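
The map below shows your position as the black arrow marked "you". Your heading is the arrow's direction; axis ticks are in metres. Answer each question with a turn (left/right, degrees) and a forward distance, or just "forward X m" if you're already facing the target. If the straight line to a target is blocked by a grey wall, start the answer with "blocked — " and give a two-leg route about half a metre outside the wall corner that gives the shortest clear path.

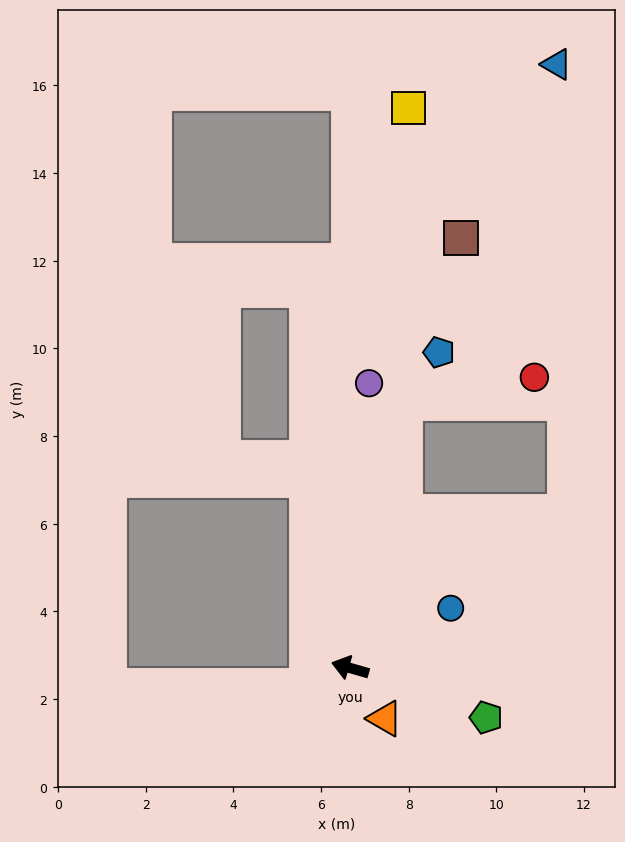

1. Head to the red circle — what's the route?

blocked — turn right 85°, forward 6.2 m, then turn right 68°, forward 3.0 m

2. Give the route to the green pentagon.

turn left 176°, forward 3.3 m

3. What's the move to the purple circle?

turn right 78°, forward 6.5 m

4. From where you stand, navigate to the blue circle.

turn right 133°, forward 2.7 m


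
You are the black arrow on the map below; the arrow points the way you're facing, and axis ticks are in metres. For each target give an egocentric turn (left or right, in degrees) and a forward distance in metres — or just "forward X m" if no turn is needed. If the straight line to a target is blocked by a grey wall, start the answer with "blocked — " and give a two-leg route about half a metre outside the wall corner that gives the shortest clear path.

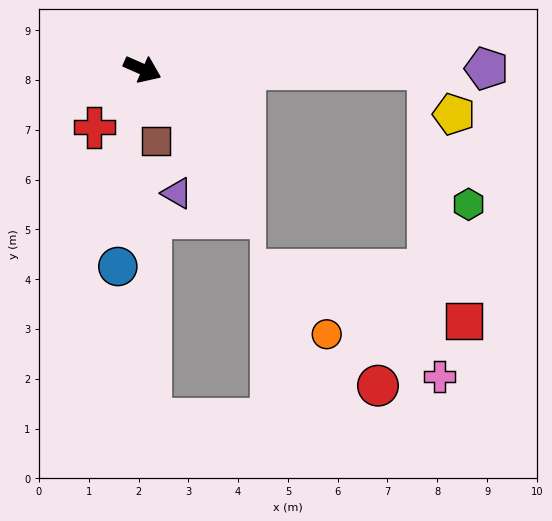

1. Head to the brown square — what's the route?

turn right 56°, forward 1.5 m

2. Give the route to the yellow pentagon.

blocked — turn left 24°, forward 5.7 m, then turn right 61°, forward 1.0 m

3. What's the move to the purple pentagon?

turn left 24°, forward 6.9 m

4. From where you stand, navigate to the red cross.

turn right 106°, forward 1.5 m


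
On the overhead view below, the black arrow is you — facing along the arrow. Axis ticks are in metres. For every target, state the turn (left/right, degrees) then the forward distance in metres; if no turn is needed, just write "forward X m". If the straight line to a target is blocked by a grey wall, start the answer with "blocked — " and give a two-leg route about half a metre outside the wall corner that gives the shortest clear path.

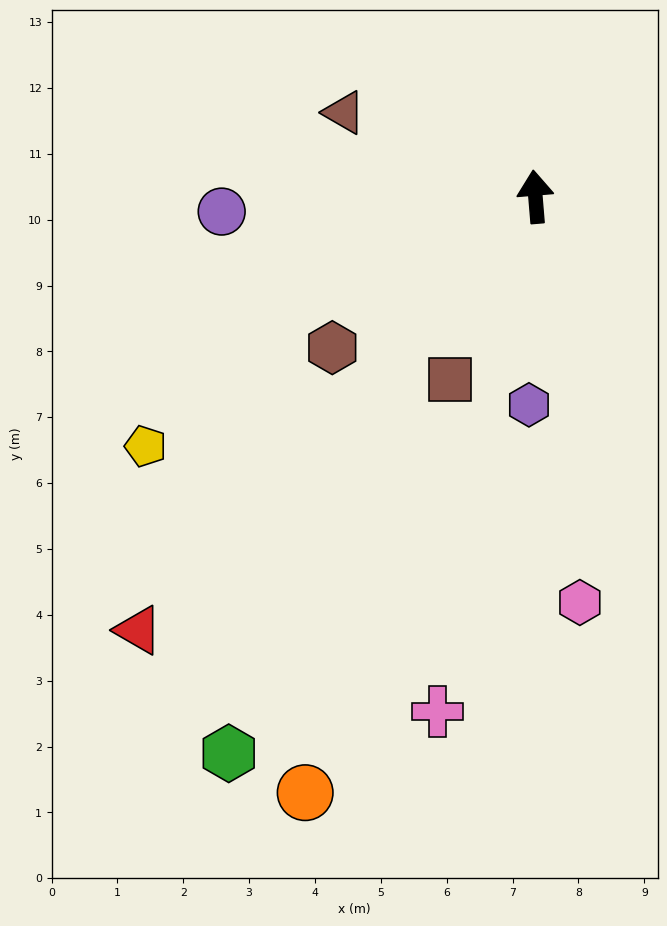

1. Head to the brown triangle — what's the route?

turn left 62°, forward 3.2 m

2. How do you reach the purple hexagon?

turn left 173°, forward 3.2 m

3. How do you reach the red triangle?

turn left 133°, forward 8.9 m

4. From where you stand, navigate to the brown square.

turn left 150°, forward 3.1 m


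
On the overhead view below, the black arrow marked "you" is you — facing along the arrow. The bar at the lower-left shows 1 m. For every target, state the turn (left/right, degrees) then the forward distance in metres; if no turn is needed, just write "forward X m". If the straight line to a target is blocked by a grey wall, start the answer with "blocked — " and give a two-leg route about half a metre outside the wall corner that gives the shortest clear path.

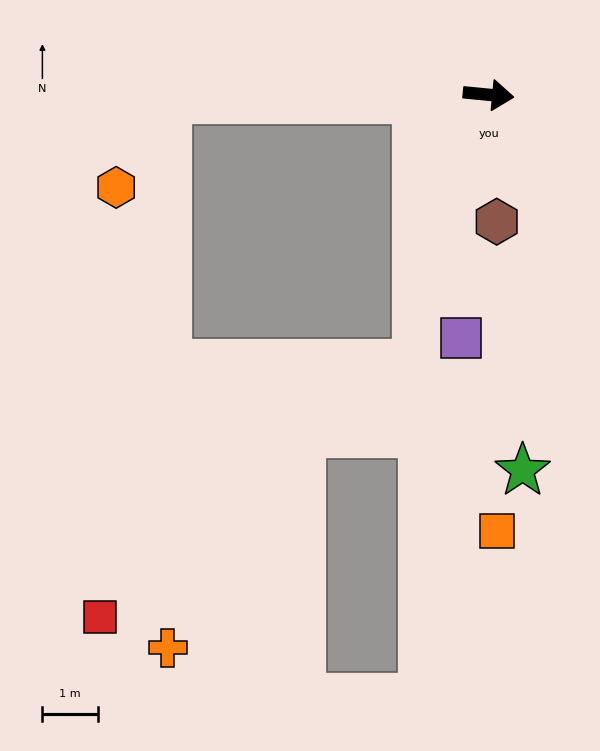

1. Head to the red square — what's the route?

blocked — turn right 174°, forward 5.8 m, then turn left 82°, forward 9.4 m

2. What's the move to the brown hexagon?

turn right 81°, forward 2.3 m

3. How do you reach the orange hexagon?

blocked — turn right 174°, forward 5.8 m, then turn left 59°, forward 1.8 m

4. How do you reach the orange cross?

blocked — turn right 174°, forward 5.8 m, then turn left 89°, forward 9.8 m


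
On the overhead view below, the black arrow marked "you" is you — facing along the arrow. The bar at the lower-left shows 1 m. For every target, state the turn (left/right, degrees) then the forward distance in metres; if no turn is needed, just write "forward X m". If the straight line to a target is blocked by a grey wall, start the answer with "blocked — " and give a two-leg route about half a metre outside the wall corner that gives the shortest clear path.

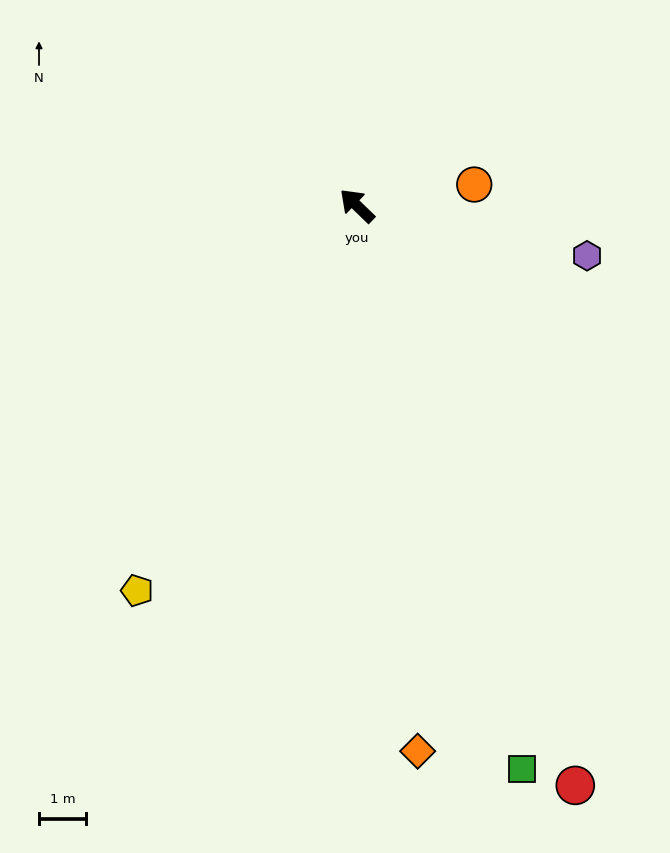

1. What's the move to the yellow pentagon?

turn left 104°, forward 9.4 m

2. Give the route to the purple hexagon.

turn right 148°, forward 5.0 m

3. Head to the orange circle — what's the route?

turn right 126°, forward 2.5 m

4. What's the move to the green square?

turn left 150°, forward 12.4 m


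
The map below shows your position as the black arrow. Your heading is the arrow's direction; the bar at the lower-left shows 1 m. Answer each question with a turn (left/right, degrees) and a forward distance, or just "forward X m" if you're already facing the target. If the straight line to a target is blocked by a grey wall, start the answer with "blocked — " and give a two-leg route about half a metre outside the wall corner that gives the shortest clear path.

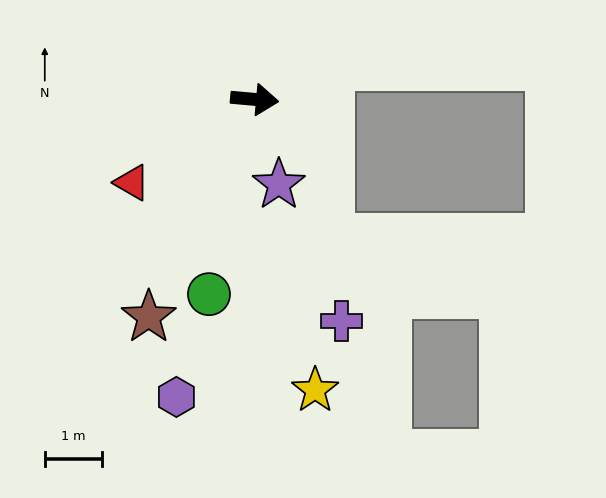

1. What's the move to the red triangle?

turn right 141°, forward 2.6 m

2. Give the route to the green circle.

turn right 98°, forward 3.5 m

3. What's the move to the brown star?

turn right 111°, forward 4.2 m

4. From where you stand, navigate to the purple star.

turn right 69°, forward 1.5 m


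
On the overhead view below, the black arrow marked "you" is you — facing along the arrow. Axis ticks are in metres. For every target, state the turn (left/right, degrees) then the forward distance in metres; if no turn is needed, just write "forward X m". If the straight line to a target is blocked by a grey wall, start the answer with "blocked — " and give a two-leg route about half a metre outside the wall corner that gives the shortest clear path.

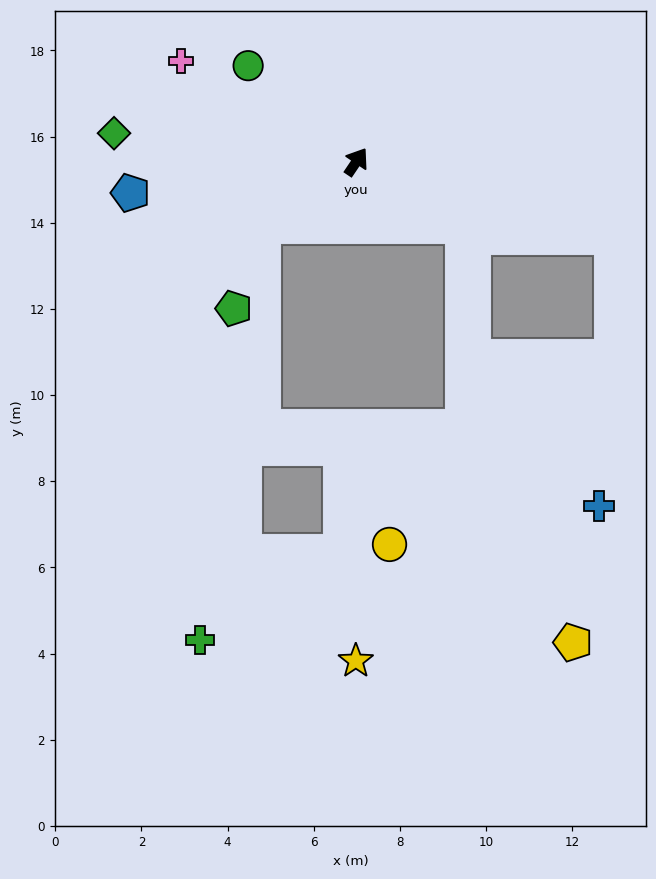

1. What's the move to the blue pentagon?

turn left 132°, forward 5.3 m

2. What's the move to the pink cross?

turn left 94°, forward 4.7 m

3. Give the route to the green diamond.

turn left 117°, forward 5.7 m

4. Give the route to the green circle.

turn left 82°, forward 3.4 m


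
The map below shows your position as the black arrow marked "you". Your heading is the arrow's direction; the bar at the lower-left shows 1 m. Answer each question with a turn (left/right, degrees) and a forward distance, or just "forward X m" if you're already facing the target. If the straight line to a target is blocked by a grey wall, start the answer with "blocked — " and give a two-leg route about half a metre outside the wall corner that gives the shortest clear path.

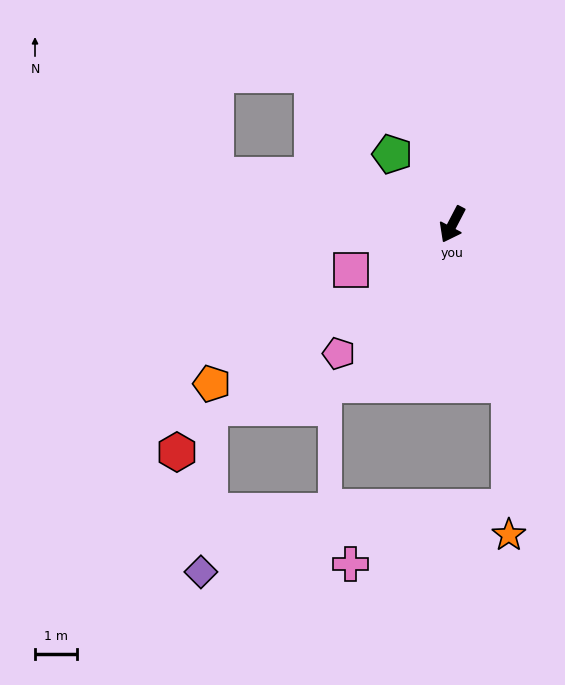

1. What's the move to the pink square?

turn right 38°, forward 2.7 m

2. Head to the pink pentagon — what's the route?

turn right 14°, forward 4.1 m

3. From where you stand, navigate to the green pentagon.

turn right 112°, forward 2.2 m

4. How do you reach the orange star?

blocked — turn left 47°, forward 4.1 m, then turn right 19°, forward 3.6 m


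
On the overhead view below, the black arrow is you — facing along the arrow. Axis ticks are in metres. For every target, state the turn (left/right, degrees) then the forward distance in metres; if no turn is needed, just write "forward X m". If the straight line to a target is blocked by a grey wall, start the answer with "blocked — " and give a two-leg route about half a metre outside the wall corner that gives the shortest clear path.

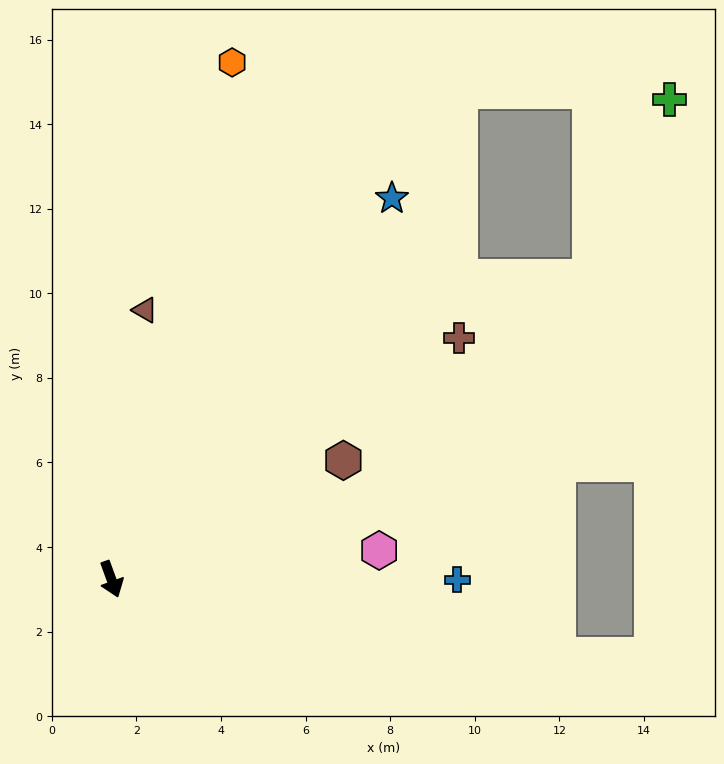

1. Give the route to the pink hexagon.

turn left 76°, forward 6.4 m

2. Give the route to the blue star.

turn left 124°, forward 11.2 m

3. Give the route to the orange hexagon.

turn left 147°, forward 12.6 m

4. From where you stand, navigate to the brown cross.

turn left 105°, forward 10.0 m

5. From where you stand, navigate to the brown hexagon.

turn left 97°, forward 6.2 m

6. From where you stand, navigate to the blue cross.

turn left 70°, forward 8.2 m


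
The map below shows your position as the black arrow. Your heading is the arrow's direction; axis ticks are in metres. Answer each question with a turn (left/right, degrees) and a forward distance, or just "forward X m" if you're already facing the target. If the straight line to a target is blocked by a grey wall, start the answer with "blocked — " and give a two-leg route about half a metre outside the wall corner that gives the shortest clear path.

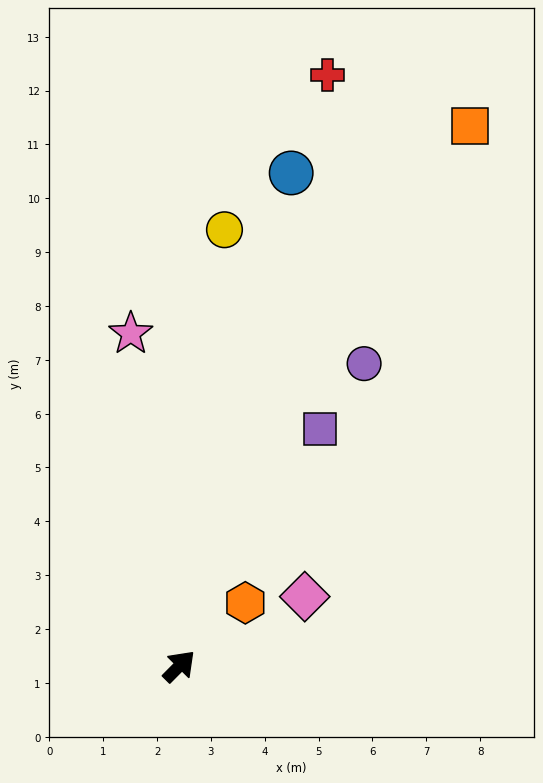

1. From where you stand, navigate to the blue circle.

turn left 32°, forward 9.4 m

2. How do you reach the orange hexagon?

forward 1.7 m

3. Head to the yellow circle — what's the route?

turn left 39°, forward 8.1 m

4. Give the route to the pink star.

turn left 53°, forward 6.2 m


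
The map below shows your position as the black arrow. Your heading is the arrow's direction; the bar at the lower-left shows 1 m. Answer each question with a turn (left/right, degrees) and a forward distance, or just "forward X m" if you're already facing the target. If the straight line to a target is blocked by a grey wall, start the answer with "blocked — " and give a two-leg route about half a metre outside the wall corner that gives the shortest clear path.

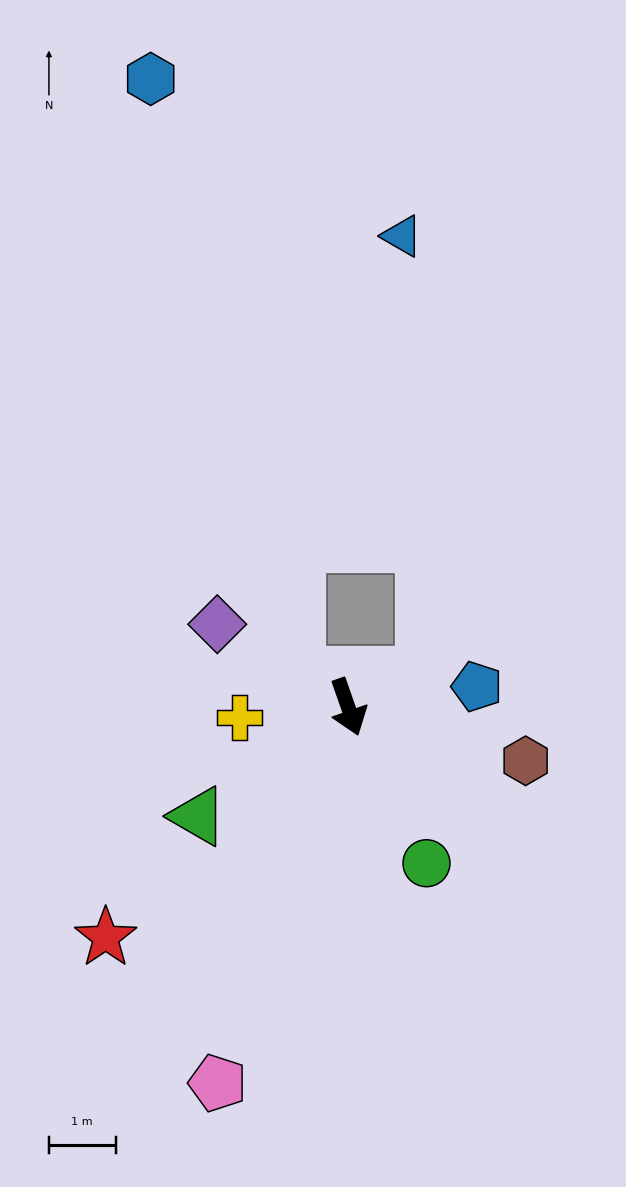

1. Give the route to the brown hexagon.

turn left 54°, forward 2.8 m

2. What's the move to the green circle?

turn left 7°, forward 2.6 m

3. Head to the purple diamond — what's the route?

turn right 142°, forward 2.3 m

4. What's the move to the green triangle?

turn right 73°, forward 2.8 m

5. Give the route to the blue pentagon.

turn left 80°, forward 2.0 m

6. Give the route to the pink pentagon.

turn right 38°, forward 6.0 m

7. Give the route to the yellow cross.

turn right 104°, forward 1.6 m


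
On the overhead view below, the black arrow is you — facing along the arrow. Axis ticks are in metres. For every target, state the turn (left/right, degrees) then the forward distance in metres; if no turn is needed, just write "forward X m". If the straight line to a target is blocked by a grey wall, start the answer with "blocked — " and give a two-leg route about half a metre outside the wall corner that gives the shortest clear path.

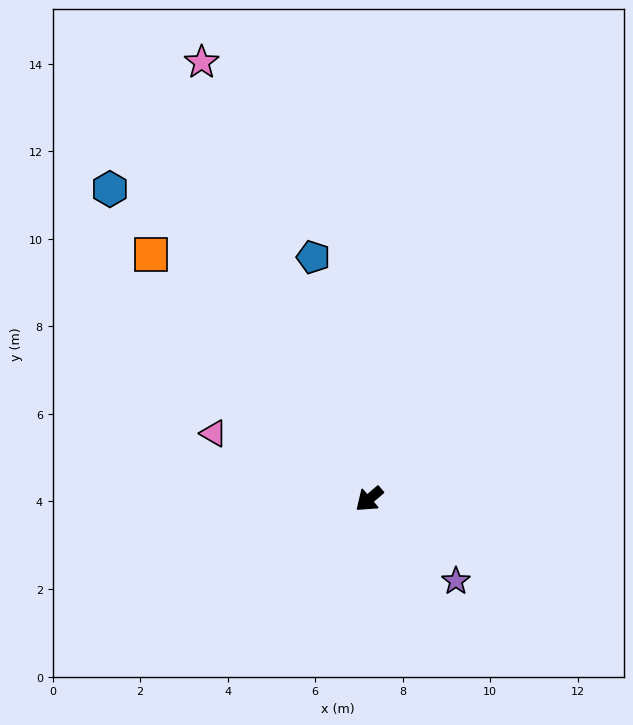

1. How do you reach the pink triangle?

turn right 63°, forward 3.9 m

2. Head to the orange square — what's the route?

turn right 89°, forward 7.5 m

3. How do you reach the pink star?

turn right 109°, forward 10.7 m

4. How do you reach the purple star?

turn left 96°, forward 2.7 m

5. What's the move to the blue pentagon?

turn right 117°, forward 5.7 m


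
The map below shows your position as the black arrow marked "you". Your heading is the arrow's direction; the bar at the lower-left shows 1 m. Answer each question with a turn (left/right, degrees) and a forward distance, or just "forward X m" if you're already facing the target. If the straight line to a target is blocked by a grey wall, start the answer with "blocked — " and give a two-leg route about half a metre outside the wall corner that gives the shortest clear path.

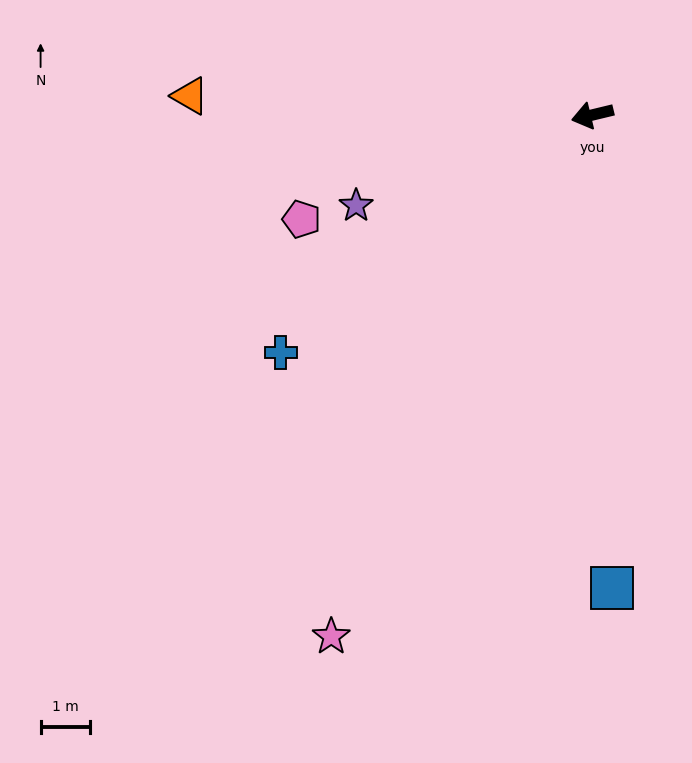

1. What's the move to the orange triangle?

turn right 16°, forward 8.2 m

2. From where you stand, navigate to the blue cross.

turn left 24°, forward 8.0 m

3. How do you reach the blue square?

turn left 79°, forward 9.6 m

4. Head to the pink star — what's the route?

turn left 50°, forward 11.9 m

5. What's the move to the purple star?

turn left 7°, forward 5.2 m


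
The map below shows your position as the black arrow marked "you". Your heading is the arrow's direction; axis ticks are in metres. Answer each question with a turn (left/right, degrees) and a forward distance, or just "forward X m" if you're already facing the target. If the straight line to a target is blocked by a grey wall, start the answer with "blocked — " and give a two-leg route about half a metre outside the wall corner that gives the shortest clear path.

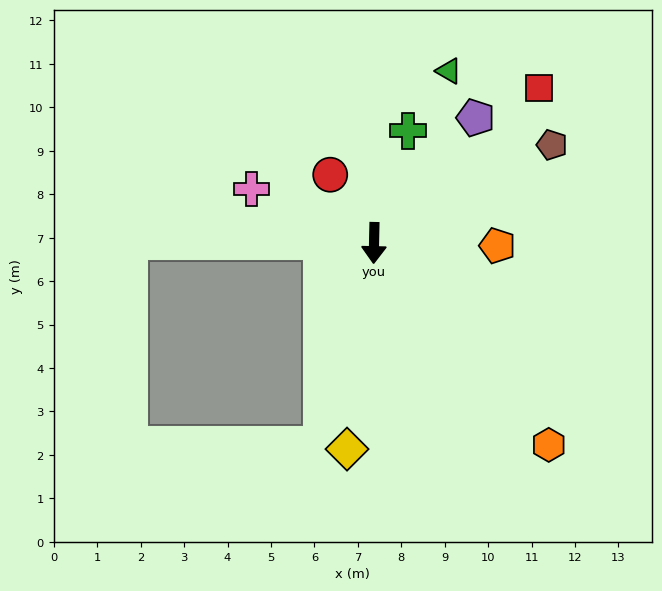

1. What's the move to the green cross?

turn left 165°, forward 2.7 m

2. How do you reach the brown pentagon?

turn left 120°, forward 4.7 m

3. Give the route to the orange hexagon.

turn left 42°, forward 6.1 m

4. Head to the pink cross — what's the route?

turn right 113°, forward 3.1 m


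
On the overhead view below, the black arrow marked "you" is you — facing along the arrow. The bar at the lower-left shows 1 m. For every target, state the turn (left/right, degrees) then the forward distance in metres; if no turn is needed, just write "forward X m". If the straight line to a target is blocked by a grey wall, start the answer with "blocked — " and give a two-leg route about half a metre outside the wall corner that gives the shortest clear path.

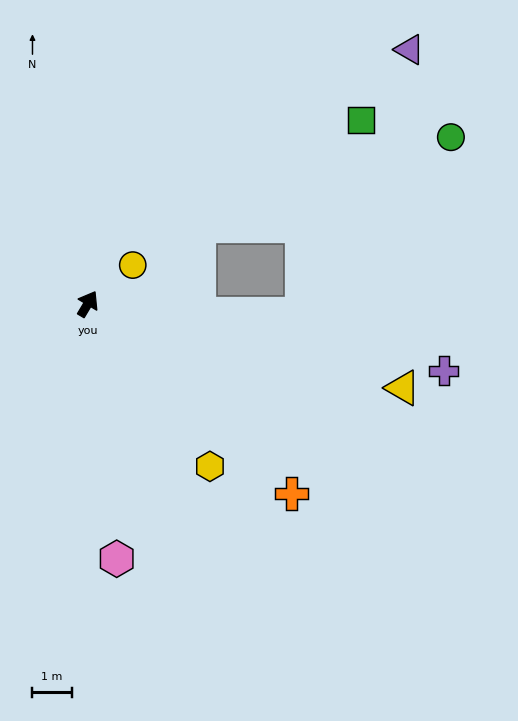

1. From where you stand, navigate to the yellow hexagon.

turn right 112°, forward 5.2 m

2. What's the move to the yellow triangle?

turn right 74°, forward 8.3 m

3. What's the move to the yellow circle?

turn right 18°, forward 1.5 m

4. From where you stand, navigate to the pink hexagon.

turn right 143°, forward 6.5 m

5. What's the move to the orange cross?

turn right 102°, forward 7.1 m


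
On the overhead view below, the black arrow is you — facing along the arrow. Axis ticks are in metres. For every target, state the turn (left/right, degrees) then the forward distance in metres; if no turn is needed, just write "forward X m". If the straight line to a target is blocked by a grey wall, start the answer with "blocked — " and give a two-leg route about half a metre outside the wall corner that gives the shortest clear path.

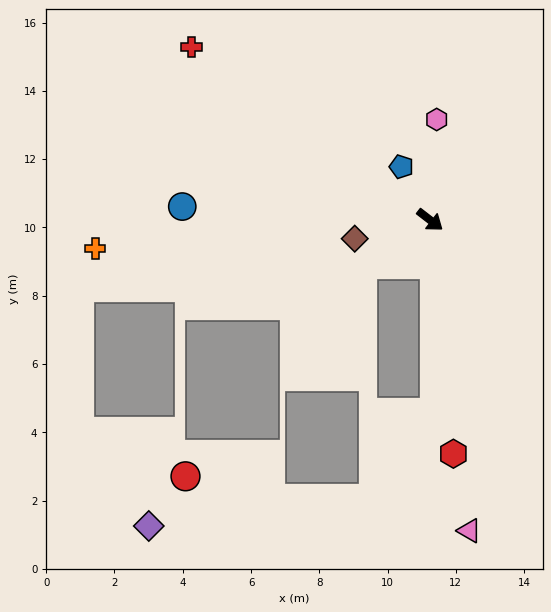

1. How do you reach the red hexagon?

turn right 47°, forward 6.9 m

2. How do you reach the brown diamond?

turn right 128°, forward 2.3 m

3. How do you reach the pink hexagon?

turn left 124°, forward 2.9 m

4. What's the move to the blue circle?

turn right 145°, forward 7.3 m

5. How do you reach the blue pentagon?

turn left 156°, forward 1.8 m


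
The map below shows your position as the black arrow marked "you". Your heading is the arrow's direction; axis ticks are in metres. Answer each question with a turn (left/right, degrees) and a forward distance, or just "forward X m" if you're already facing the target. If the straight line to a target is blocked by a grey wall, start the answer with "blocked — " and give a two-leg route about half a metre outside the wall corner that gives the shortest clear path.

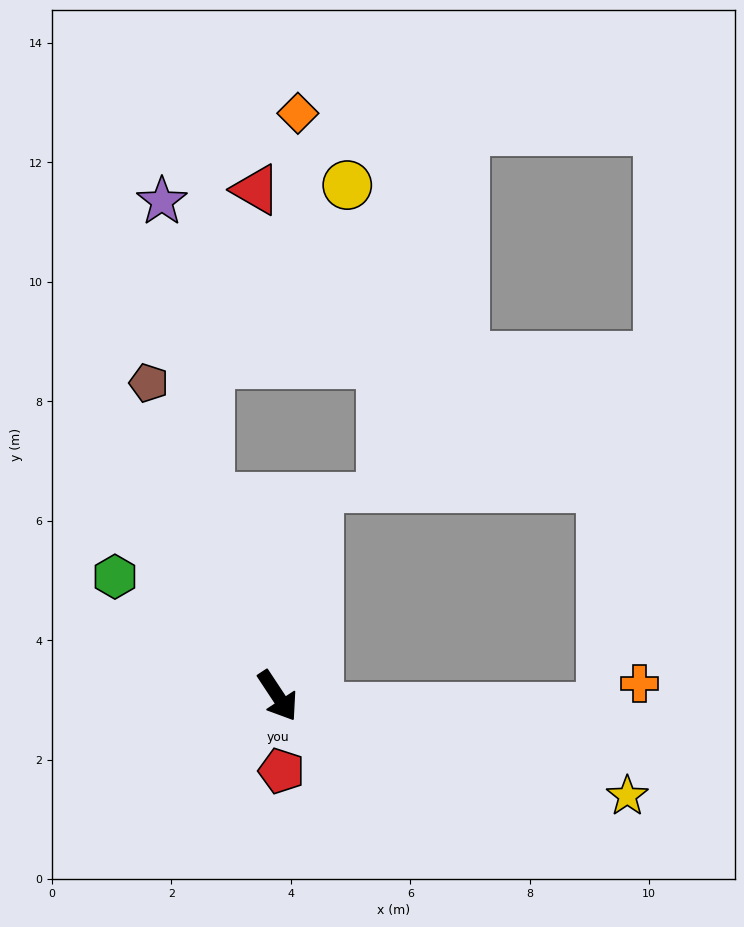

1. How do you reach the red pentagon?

turn right 30°, forward 1.3 m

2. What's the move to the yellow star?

turn left 41°, forward 6.1 m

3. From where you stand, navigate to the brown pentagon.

turn left 169°, forward 5.7 m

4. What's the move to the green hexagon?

turn right 160°, forward 3.4 m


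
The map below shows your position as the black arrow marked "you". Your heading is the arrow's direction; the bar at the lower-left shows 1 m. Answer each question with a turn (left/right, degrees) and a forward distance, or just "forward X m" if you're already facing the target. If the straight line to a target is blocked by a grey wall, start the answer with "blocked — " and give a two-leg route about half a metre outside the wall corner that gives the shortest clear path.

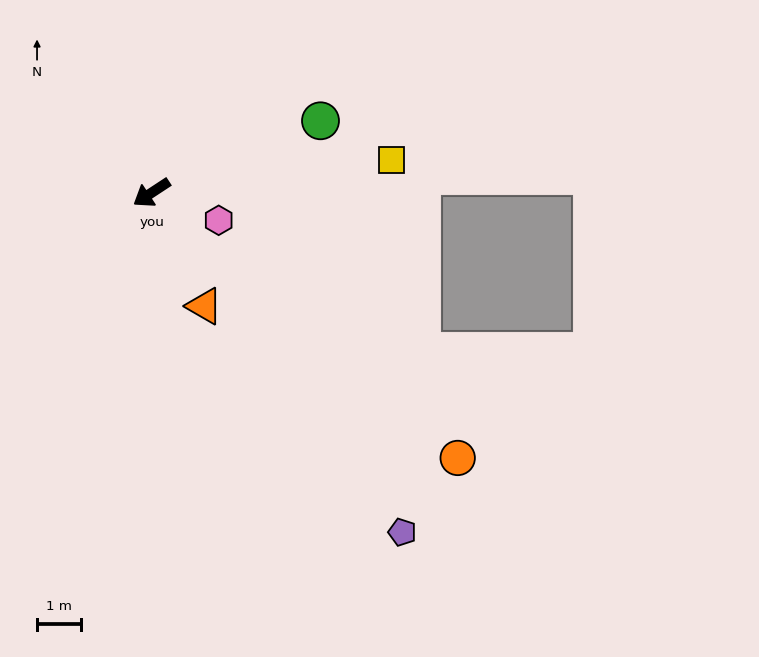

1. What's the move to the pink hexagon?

turn left 124°, forward 1.7 m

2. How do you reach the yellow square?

turn left 155°, forward 5.5 m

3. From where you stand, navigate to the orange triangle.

turn left 82°, forward 2.9 m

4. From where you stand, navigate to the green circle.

turn left 170°, forward 4.2 m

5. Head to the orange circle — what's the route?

turn left 106°, forward 9.3 m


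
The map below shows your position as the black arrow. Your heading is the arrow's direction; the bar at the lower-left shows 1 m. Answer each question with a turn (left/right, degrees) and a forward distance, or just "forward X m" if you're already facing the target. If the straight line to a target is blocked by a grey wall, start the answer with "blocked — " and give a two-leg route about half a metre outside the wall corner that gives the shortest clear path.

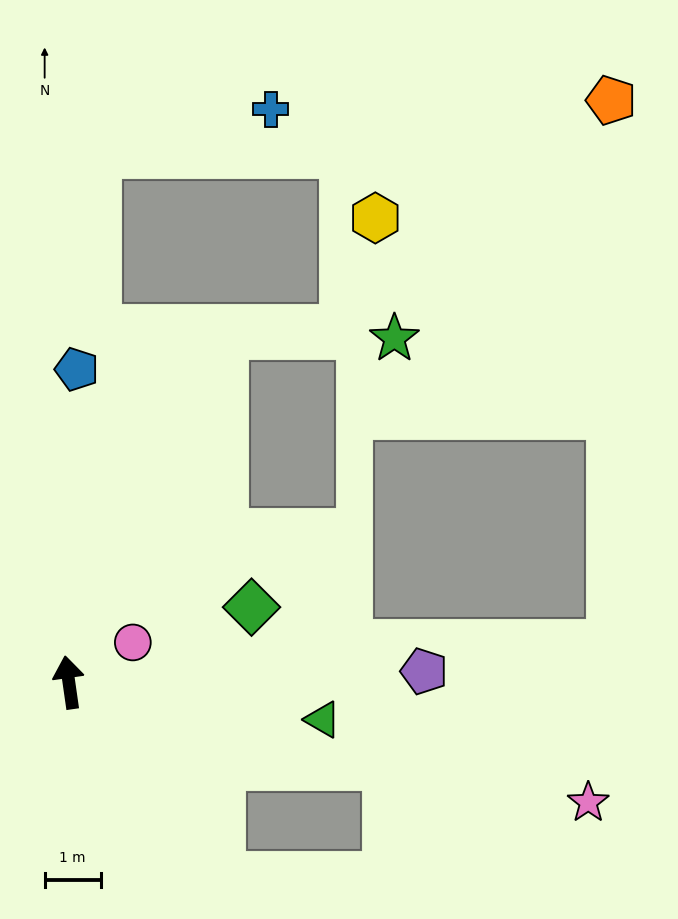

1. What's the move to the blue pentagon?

turn right 10°, forward 5.6 m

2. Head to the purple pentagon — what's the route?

turn right 96°, forward 6.3 m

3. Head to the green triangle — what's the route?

turn right 107°, forward 4.6 m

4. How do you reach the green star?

blocked — turn right 32°, forward 6.8 m, then turn right 67°, forward 3.0 m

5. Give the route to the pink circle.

turn right 66°, forward 1.3 m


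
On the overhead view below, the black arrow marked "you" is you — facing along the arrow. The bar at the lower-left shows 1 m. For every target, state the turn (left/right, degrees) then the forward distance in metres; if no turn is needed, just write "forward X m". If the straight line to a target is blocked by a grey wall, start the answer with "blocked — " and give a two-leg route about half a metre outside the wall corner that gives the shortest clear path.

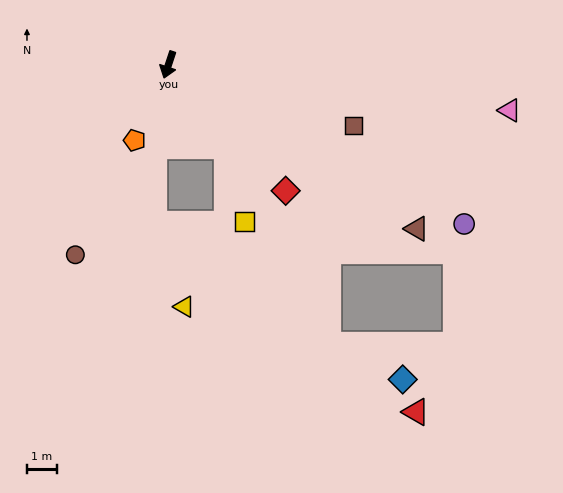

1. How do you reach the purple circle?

turn left 80°, forward 11.1 m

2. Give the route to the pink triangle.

turn left 101°, forward 11.4 m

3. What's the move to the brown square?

turn left 90°, forward 6.4 m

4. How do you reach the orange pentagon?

turn right 6°, forward 2.7 m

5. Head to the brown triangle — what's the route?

turn left 75°, forward 9.8 m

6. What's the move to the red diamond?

turn left 61°, forward 5.7 m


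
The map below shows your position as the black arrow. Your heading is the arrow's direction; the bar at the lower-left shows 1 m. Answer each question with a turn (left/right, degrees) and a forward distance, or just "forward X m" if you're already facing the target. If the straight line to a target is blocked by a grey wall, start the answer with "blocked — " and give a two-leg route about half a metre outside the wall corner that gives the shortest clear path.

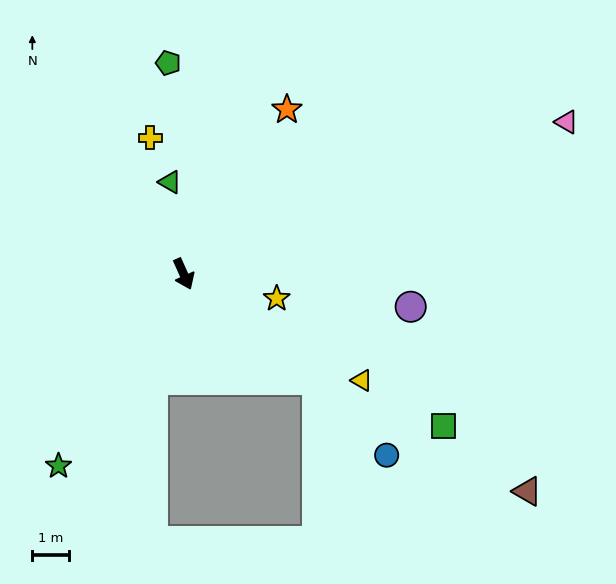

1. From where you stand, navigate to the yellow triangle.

turn left 35°, forward 5.7 m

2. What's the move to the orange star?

turn left 124°, forward 5.3 m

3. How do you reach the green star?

turn right 57°, forward 6.3 m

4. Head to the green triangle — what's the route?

turn left 164°, forward 2.6 m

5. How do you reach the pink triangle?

turn left 88°, forward 11.3 m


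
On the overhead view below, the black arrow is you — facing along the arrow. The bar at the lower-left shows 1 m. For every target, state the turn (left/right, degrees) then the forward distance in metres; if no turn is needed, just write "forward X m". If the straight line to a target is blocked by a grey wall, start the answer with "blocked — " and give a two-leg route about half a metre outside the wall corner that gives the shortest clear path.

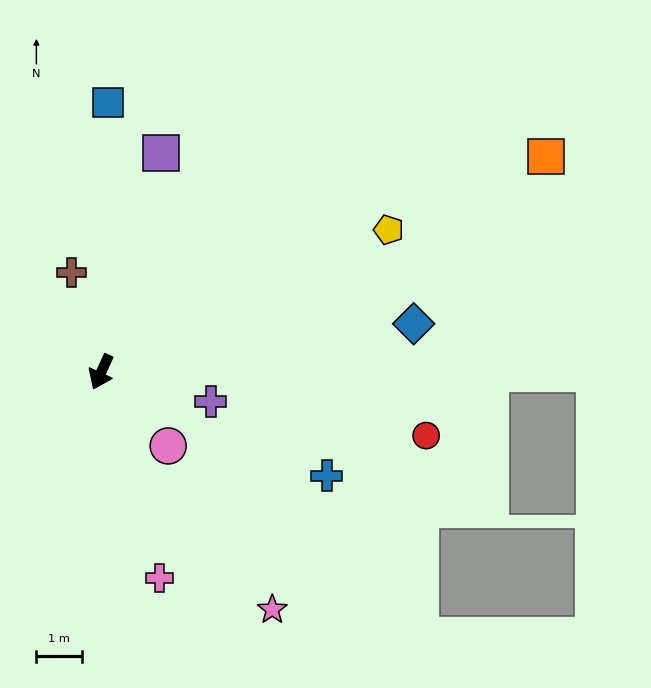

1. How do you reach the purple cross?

turn left 99°, forward 2.5 m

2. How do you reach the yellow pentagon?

turn left 141°, forward 7.1 m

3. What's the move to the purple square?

turn right 171°, forward 5.0 m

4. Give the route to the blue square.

turn right 157°, forward 5.9 m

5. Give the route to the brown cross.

turn right 139°, forward 2.3 m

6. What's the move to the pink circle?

turn left 67°, forward 2.2 m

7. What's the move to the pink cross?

turn left 40°, forward 4.7 m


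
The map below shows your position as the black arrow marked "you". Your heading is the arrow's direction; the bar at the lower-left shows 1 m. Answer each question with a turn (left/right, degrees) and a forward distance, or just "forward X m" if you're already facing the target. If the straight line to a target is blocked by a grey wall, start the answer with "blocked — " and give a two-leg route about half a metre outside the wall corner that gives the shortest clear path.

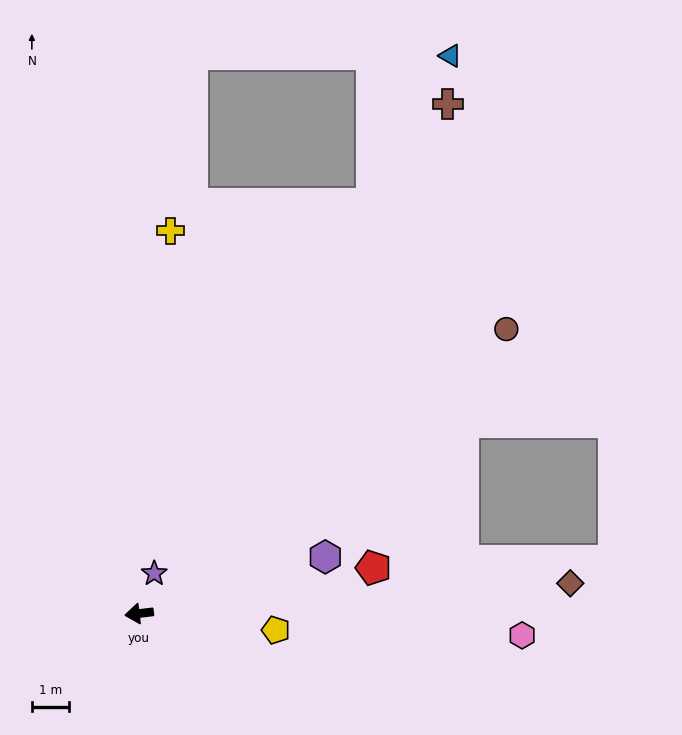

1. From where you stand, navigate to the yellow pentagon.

turn left 166°, forward 3.7 m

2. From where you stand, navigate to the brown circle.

turn right 149°, forward 12.5 m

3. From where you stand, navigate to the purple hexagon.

turn right 170°, forward 5.2 m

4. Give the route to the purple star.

turn right 118°, forward 1.2 m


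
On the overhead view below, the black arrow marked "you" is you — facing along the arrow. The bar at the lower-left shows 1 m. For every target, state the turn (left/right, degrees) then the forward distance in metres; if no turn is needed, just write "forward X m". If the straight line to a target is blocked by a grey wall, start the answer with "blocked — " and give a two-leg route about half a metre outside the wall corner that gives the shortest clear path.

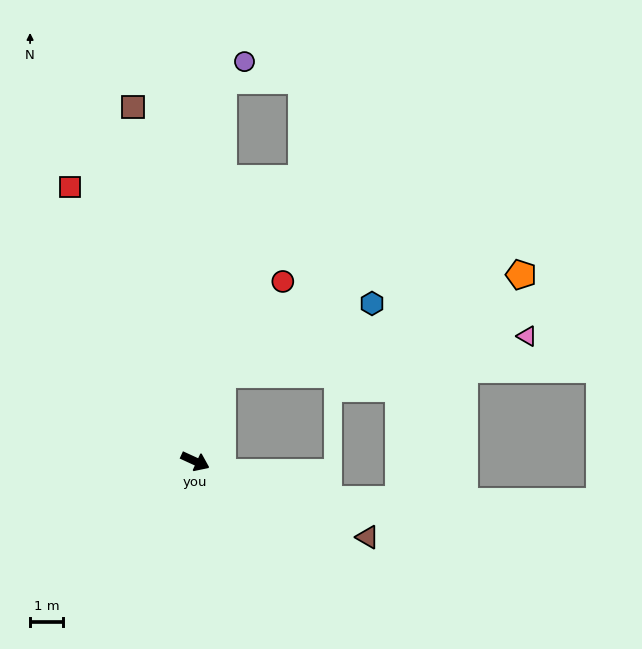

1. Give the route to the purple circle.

blocked — turn left 110°, forward 11.8 m, then turn right 43°, forward 0.9 m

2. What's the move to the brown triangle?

forward 5.8 m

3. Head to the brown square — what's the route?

turn left 125°, forward 11.1 m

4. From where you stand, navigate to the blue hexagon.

blocked — turn left 97°, forward 2.8 m, then turn right 47°, forward 5.1 m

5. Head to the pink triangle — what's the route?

blocked — turn left 97°, forward 2.8 m, then turn right 65°, forward 9.5 m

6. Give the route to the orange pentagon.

blocked — turn left 97°, forward 2.8 m, then turn right 54°, forward 9.7 m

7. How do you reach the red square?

turn left 139°, forward 9.3 m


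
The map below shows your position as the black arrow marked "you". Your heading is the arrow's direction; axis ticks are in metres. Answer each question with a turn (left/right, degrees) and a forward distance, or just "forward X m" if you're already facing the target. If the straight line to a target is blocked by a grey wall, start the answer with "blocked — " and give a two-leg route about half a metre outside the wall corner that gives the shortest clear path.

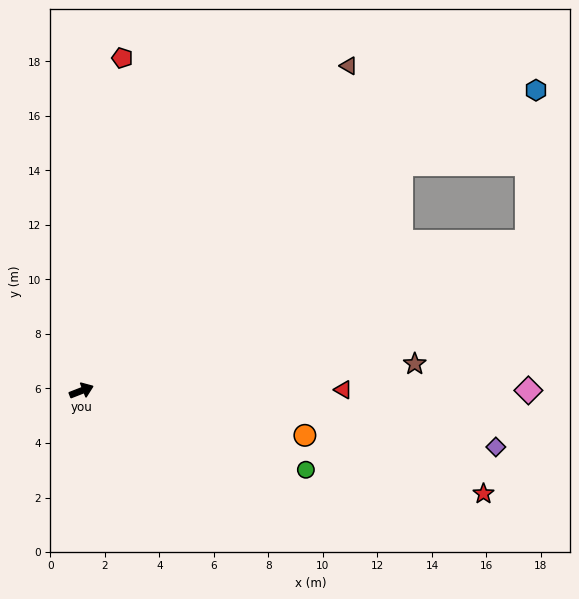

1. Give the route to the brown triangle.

turn left 29°, forward 15.4 m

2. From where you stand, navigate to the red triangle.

turn right 21°, forward 9.6 m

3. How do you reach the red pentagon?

turn left 62°, forward 12.3 m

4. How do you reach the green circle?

turn right 41°, forward 8.7 m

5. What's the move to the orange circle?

turn right 33°, forward 8.4 m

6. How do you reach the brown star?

turn right 17°, forward 12.3 m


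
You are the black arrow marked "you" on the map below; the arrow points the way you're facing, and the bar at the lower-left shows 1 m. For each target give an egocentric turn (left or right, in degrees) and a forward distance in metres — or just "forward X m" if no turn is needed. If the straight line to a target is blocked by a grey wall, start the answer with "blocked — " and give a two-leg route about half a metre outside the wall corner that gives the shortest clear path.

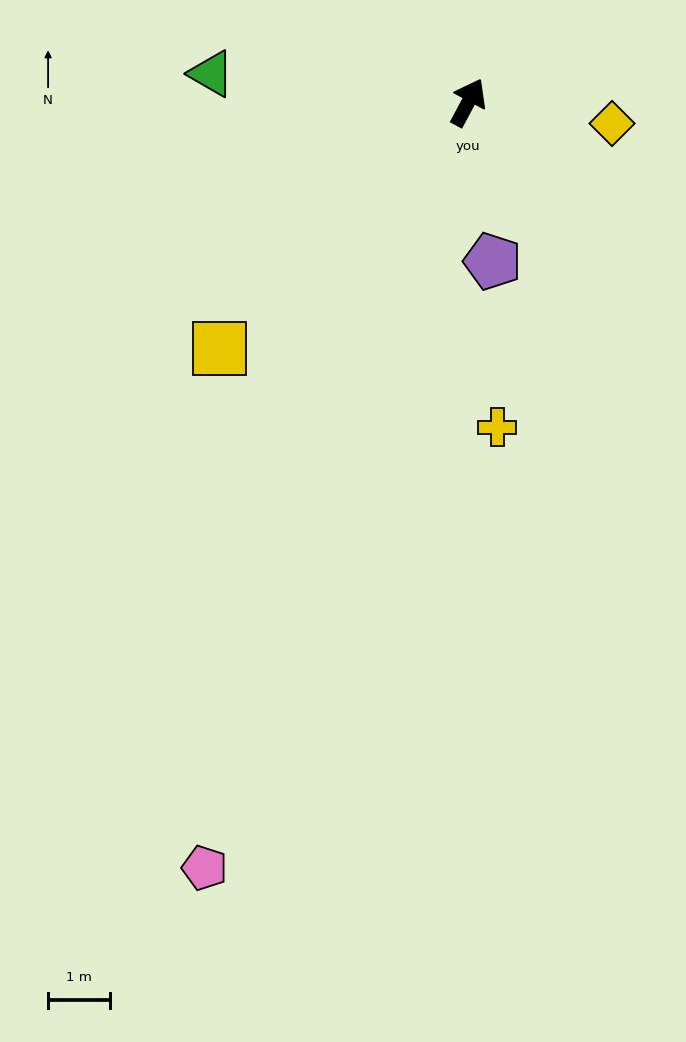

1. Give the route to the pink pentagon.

turn right 171°, forward 13.0 m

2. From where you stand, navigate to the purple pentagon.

turn right 143°, forward 2.6 m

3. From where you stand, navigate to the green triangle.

turn left 112°, forward 4.1 m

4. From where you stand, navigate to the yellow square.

turn left 163°, forward 5.6 m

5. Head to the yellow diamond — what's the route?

turn right 70°, forward 2.3 m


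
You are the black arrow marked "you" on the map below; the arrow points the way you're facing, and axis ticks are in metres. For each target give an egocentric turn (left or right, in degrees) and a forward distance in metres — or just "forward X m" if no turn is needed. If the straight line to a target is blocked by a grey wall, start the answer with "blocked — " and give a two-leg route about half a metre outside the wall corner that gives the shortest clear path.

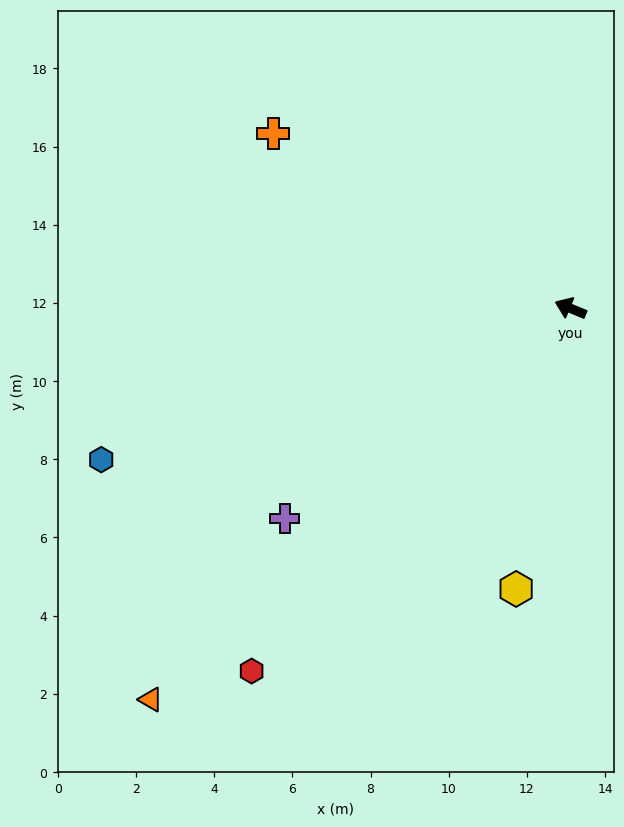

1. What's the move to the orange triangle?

turn left 65°, forward 14.7 m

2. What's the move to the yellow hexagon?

turn left 102°, forward 7.3 m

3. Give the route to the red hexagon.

turn left 71°, forward 12.4 m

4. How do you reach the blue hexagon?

turn left 40°, forward 12.6 m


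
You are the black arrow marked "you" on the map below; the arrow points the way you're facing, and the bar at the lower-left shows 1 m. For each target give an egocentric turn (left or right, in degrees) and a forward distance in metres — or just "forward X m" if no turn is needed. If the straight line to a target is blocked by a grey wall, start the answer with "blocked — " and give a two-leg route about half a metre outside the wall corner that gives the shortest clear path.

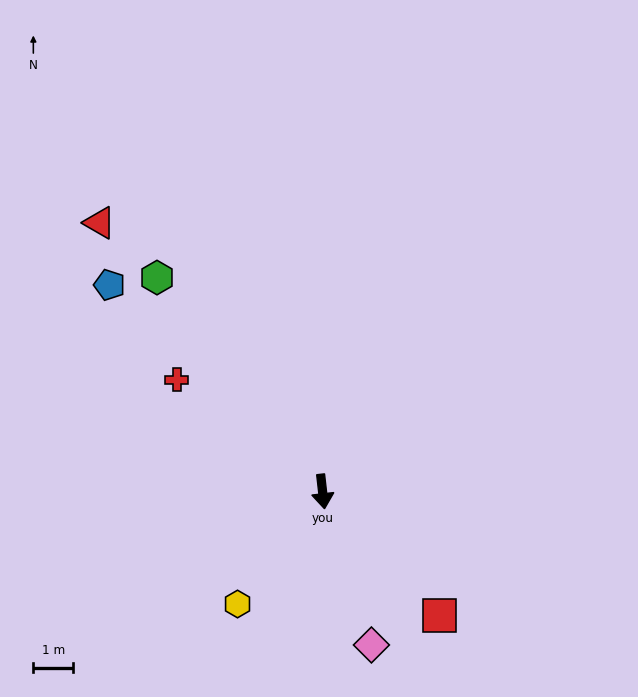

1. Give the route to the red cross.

turn right 134°, forward 4.6 m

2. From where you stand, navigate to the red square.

turn left 37°, forward 4.3 m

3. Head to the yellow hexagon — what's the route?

turn right 44°, forward 3.6 m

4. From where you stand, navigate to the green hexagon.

turn right 149°, forward 6.8 m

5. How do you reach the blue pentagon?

turn right 141°, forward 7.5 m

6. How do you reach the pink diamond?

turn left 11°, forward 4.1 m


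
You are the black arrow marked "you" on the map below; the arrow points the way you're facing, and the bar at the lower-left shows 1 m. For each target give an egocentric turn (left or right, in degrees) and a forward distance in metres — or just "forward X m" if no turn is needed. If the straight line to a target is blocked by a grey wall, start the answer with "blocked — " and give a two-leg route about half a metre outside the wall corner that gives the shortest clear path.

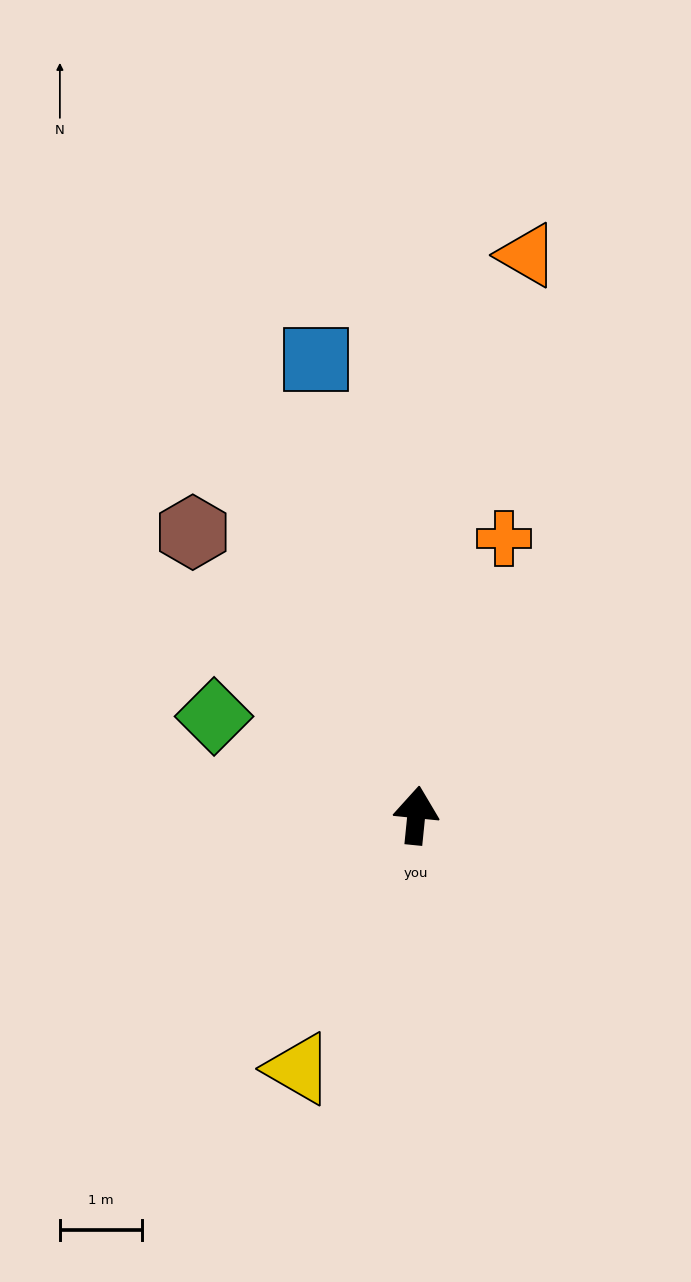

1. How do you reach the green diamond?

turn left 70°, forward 2.7 m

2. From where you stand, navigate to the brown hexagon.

turn left 44°, forward 4.4 m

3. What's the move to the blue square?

turn left 18°, forward 5.7 m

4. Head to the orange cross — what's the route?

turn right 12°, forward 3.5 m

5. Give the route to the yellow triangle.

turn left 161°, forward 3.4 m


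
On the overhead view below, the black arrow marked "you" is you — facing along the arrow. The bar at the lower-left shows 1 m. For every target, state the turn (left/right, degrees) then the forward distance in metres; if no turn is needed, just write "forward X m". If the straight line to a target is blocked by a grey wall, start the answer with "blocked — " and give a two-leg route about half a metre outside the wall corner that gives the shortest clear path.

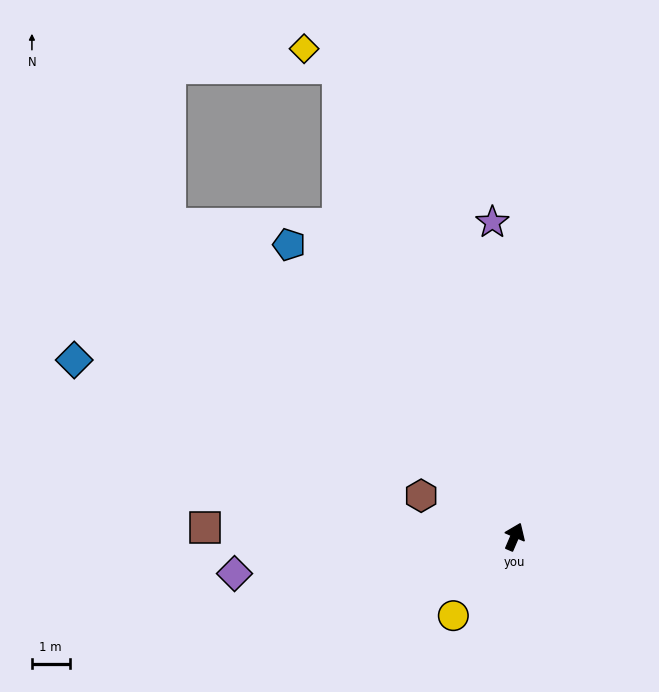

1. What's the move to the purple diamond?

turn left 121°, forward 7.5 m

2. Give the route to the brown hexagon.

turn left 90°, forward 2.7 m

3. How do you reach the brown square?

turn left 111°, forward 8.2 m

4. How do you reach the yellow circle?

turn left 165°, forward 2.7 m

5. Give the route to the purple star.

turn left 27°, forward 8.4 m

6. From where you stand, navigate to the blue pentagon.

turn left 61°, forward 9.8 m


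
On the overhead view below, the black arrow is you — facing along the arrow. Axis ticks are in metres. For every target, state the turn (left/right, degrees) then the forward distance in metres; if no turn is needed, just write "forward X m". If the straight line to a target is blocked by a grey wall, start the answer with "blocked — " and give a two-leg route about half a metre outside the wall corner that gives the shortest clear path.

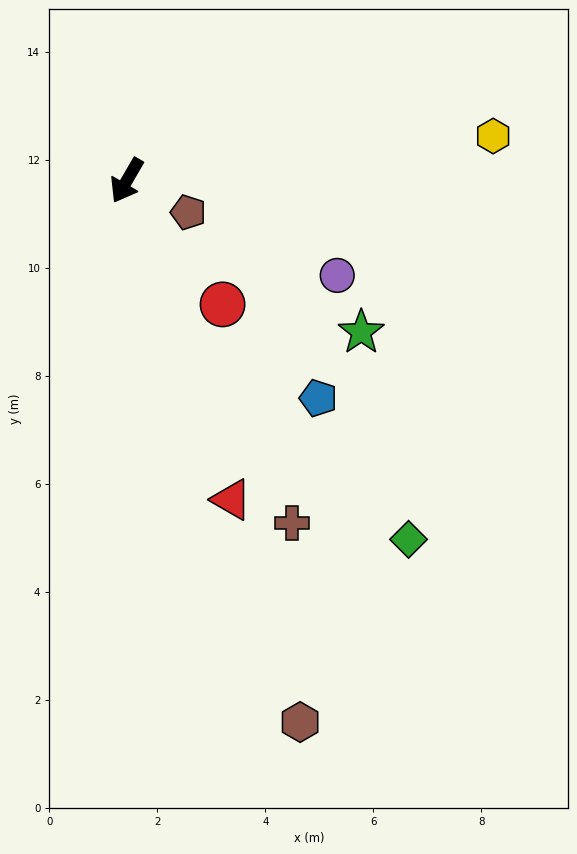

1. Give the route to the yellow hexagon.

turn left 127°, forward 6.8 m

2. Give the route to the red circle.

turn left 68°, forward 2.9 m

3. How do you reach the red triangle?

turn left 48°, forward 6.2 m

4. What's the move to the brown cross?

turn left 56°, forward 7.0 m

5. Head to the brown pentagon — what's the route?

turn left 93°, forward 1.3 m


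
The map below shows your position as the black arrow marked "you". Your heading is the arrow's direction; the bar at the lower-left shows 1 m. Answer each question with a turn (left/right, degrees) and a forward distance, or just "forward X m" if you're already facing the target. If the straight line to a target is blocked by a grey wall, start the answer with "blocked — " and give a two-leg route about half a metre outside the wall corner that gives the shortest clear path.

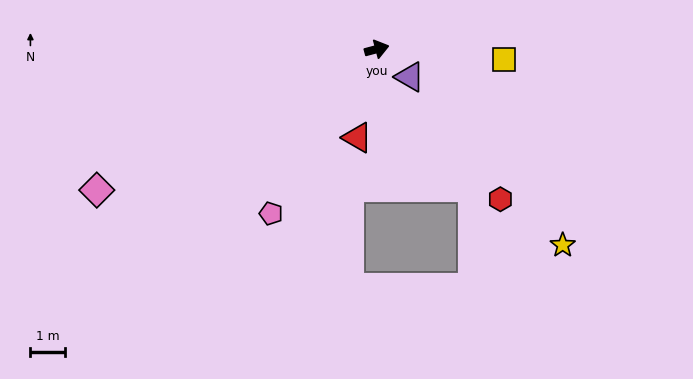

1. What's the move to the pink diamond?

turn right 168°, forward 9.1 m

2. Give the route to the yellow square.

turn right 20°, forward 3.7 m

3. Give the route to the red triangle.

turn right 117°, forward 2.6 m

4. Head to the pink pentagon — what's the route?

turn right 138°, forward 5.7 m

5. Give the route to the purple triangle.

turn right 55°, forward 1.3 m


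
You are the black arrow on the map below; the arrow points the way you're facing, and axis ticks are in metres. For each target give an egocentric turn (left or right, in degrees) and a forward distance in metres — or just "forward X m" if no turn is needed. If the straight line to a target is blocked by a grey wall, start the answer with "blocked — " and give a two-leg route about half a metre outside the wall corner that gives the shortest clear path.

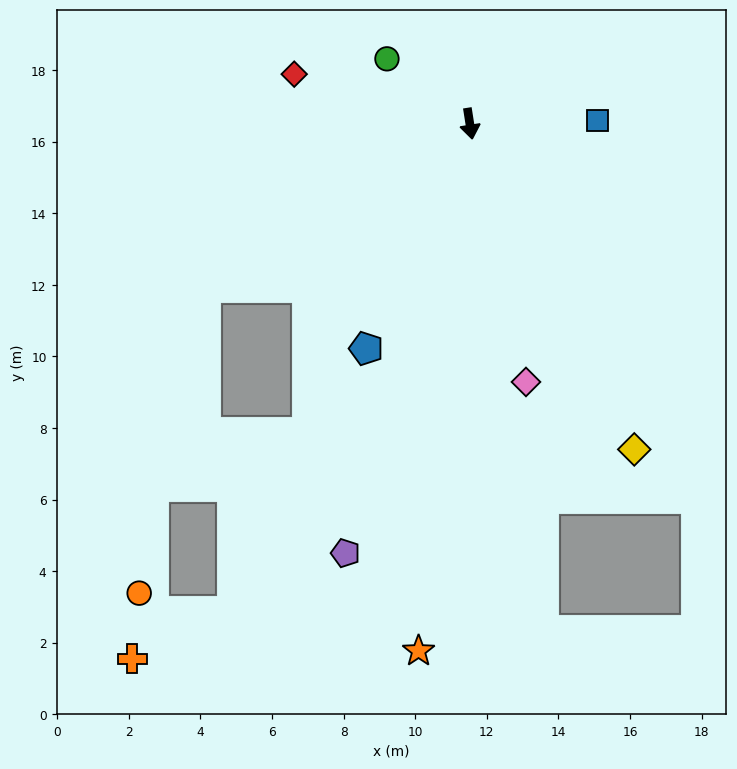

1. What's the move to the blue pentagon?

turn right 34°, forward 6.9 m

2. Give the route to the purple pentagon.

turn right 25°, forward 12.5 m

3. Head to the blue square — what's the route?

turn left 83°, forward 3.6 m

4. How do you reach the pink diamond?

turn left 3°, forward 7.4 m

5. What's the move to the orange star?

turn right 14°, forward 14.8 m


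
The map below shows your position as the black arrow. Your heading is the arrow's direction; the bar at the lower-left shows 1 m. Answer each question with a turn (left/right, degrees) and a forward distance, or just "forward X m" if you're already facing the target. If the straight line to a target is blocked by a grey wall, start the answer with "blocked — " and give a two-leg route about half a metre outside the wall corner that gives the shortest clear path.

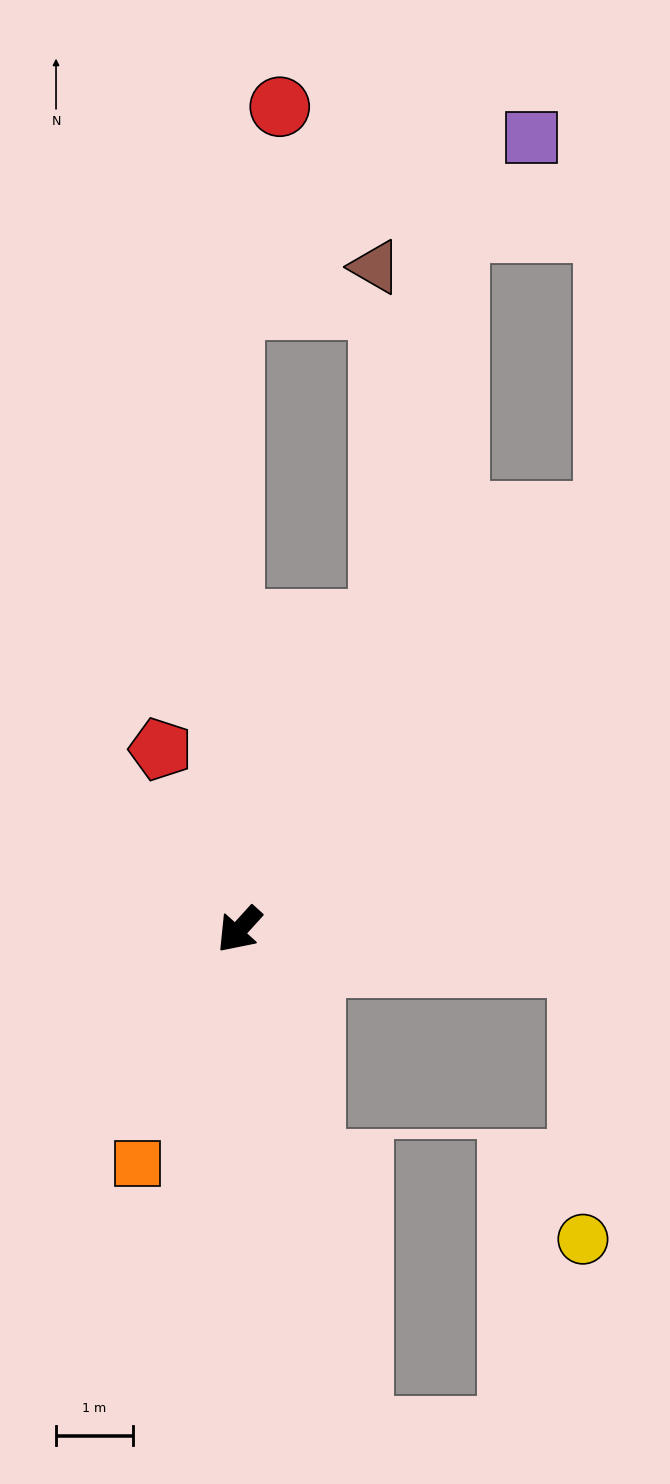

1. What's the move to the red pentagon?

turn right 114°, forward 2.6 m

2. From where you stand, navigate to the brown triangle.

blocked — turn right 137°, forward 8.1 m, then turn right 75°, forward 1.9 m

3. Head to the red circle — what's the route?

blocked — turn right 137°, forward 8.1 m, then turn right 14°, forward 2.7 m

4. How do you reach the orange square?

turn left 19°, forward 3.3 m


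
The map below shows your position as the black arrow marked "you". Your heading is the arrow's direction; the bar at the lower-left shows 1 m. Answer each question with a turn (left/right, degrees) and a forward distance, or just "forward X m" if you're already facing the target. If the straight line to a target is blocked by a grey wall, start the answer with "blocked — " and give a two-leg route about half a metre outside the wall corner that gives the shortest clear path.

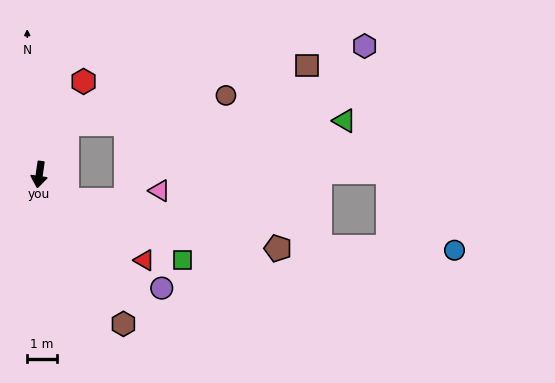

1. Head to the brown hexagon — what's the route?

turn left 38°, forward 5.8 m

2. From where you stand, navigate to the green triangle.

blocked — turn left 160°, forward 2.0 m, then turn right 61°, forward 9.5 m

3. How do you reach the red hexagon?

turn left 163°, forward 3.5 m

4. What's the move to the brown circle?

blocked — turn left 160°, forward 2.0 m, then turn right 52°, forward 5.5 m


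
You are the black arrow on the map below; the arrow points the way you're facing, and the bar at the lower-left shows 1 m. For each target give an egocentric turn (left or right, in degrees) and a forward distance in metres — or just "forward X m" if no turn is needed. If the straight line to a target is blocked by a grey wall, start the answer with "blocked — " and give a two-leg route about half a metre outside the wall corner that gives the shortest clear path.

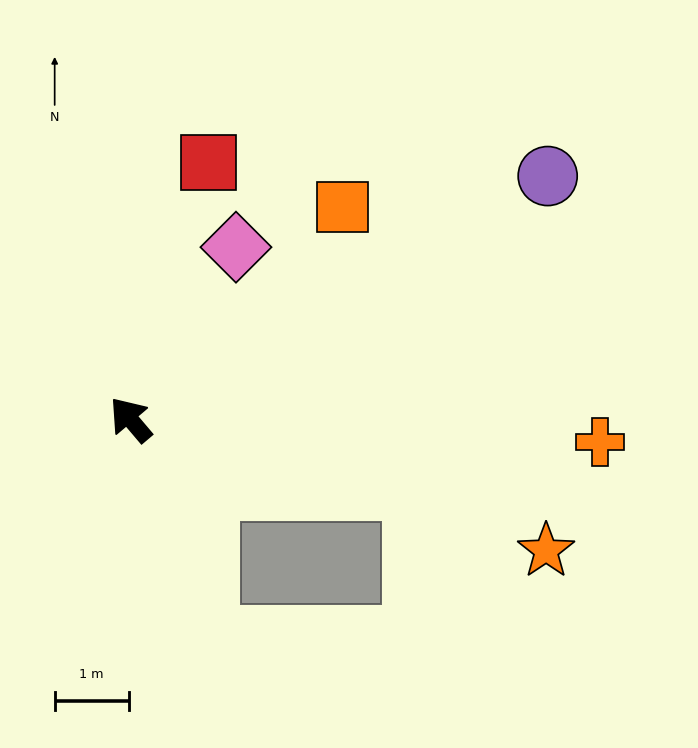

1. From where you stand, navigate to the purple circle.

turn right 100°, forward 6.5 m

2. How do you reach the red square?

turn right 57°, forward 3.6 m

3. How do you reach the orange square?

turn right 85°, forward 4.1 m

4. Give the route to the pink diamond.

turn right 72°, forward 2.7 m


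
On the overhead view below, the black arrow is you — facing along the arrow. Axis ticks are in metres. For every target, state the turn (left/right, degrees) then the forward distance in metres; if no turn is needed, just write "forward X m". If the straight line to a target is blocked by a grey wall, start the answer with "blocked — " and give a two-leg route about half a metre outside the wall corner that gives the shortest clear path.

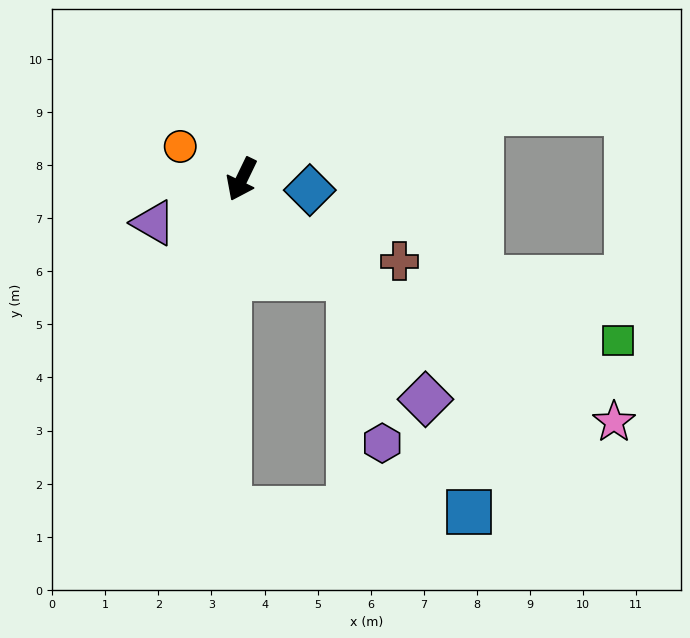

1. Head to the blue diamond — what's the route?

turn left 107°, forward 1.3 m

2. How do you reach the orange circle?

turn right 92°, forward 1.3 m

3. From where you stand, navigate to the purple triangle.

turn right 38°, forward 1.9 m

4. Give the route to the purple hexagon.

blocked — turn left 73°, forward 2.7 m, then turn right 36°, forward 3.2 m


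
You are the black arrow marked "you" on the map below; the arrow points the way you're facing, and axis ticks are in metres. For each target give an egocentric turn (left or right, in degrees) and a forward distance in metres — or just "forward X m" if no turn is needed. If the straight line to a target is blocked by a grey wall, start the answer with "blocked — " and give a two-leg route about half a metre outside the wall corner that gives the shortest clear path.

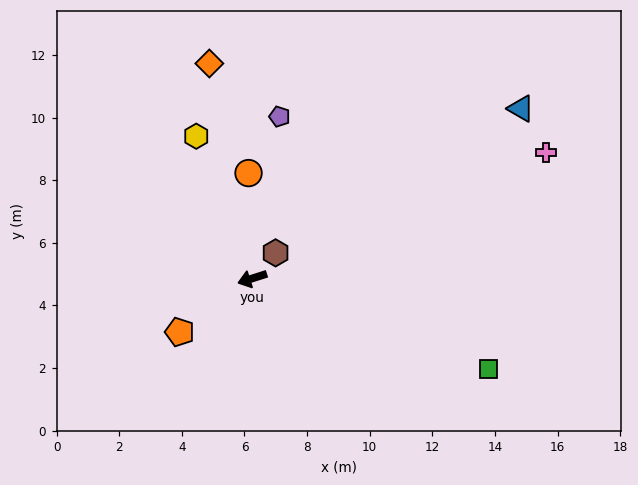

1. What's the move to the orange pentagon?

turn left 19°, forward 2.9 m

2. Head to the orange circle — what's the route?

turn right 106°, forward 3.4 m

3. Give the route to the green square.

turn left 141°, forward 8.1 m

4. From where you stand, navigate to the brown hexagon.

turn right 150°, forward 1.1 m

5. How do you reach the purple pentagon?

turn right 117°, forward 5.2 m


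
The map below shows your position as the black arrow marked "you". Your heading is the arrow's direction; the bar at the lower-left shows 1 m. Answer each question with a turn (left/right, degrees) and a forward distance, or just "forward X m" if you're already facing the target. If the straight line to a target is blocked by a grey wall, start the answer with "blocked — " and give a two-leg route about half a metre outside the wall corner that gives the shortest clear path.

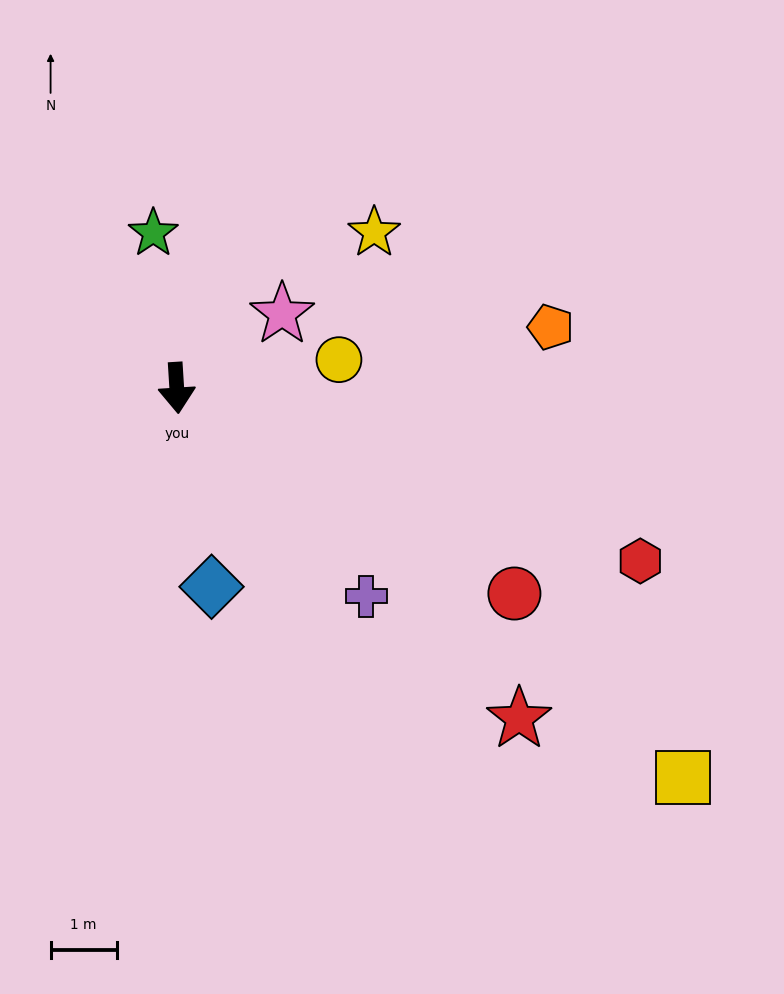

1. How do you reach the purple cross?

turn left 39°, forward 4.3 m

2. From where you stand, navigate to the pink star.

turn left 122°, forward 1.9 m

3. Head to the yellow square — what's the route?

turn left 49°, forward 9.7 m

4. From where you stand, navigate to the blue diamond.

turn left 6°, forward 3.1 m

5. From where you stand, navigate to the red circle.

turn left 55°, forward 6.0 m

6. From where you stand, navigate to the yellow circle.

turn left 96°, forward 2.5 m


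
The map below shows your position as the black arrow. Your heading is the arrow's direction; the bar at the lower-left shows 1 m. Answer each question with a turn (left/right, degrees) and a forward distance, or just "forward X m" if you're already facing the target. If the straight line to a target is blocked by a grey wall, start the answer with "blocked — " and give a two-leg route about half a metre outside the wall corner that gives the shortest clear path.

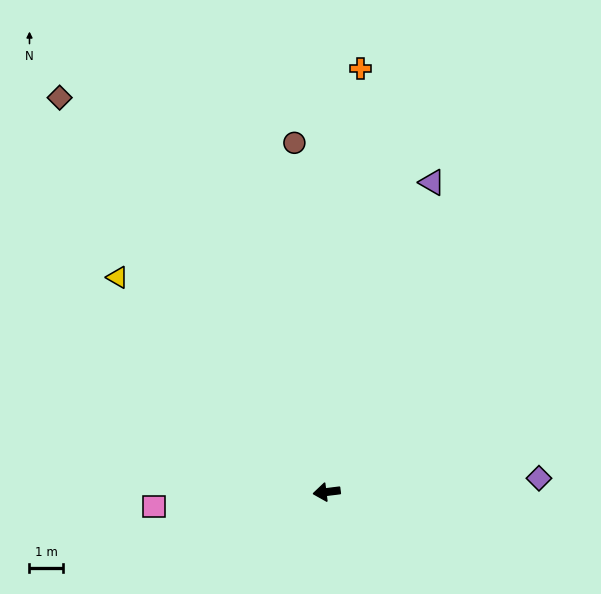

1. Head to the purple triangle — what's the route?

turn right 116°, forward 9.8 m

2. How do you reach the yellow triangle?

turn right 53°, forward 9.0 m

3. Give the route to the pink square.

turn right 2°, forward 5.2 m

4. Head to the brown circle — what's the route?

turn right 92°, forward 10.5 m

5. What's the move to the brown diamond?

turn right 63°, forward 14.3 m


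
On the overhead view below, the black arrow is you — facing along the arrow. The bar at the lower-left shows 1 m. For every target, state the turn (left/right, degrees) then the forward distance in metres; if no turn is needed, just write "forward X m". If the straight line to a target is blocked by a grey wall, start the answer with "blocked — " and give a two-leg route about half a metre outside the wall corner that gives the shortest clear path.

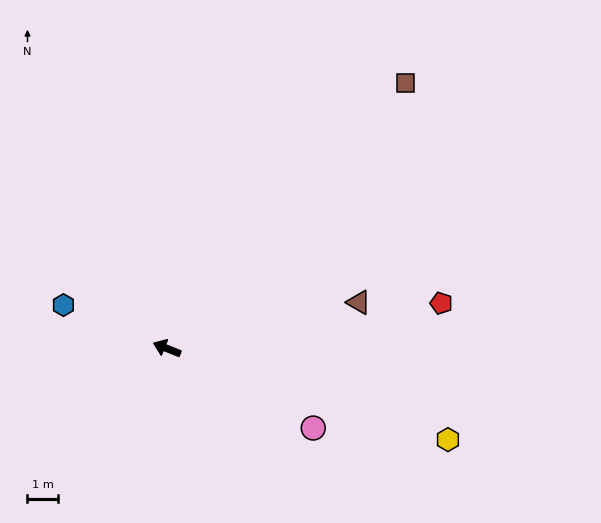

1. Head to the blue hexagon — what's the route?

forward 3.7 m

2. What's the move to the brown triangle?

turn right 145°, forward 6.4 m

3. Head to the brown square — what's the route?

turn right 110°, forward 11.7 m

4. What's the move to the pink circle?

turn left 173°, forward 5.4 m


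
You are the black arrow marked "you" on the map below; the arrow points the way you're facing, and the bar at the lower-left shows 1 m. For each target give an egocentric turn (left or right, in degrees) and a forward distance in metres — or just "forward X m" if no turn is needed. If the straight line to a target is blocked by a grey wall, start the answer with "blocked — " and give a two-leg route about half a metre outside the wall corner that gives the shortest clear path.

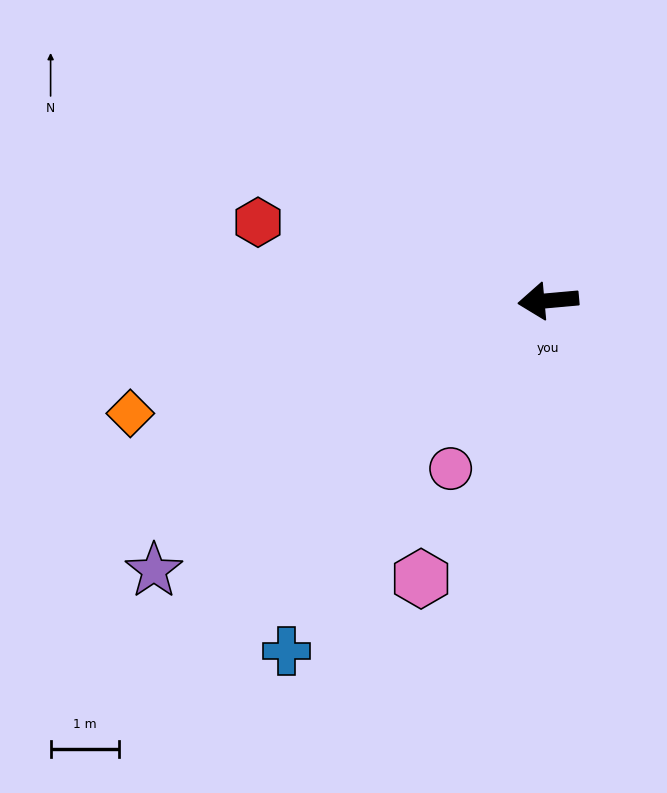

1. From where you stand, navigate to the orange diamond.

turn left 10°, forward 6.4 m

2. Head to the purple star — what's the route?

turn left 29°, forward 7.0 m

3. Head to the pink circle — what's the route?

turn left 55°, forward 2.9 m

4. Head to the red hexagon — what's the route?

turn right 20°, forward 4.4 m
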